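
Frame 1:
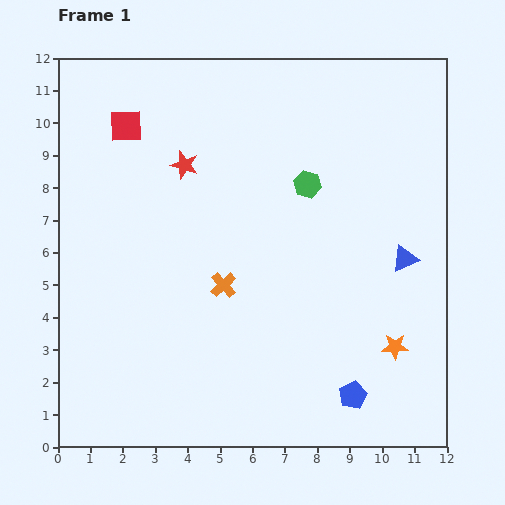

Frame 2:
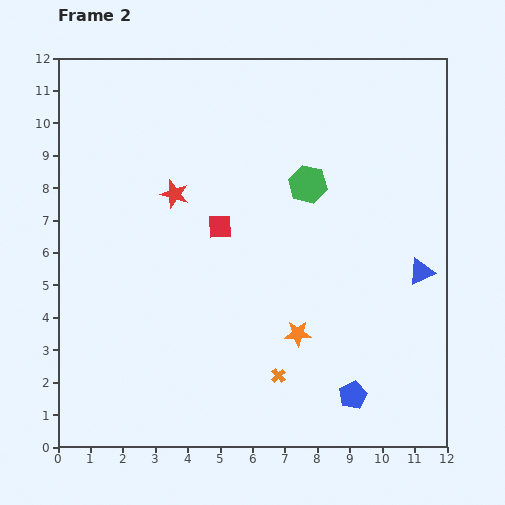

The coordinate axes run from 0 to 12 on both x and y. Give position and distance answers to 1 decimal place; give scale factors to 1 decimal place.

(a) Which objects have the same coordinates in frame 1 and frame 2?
the blue pentagon, the green hexagon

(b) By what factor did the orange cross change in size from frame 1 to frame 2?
0.6×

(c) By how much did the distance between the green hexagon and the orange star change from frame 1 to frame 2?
-1.1

Distance in frame 1: 5.7. Distance in frame 2: 4.6.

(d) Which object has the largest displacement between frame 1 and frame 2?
the red square

(moved 4.2; next 3.3)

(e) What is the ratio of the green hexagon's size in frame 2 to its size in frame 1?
1.4×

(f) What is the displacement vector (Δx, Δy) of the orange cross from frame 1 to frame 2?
(1.7, -2.8)

The orange cross was at (5.1, 5.0) in frame 1 and (6.8, 2.2) in frame 2.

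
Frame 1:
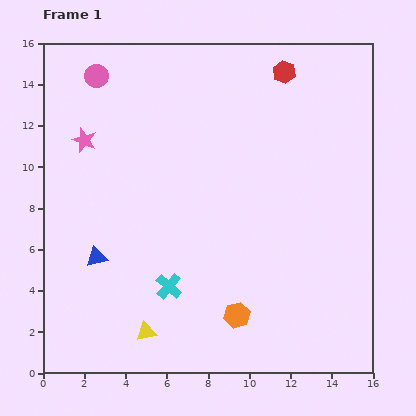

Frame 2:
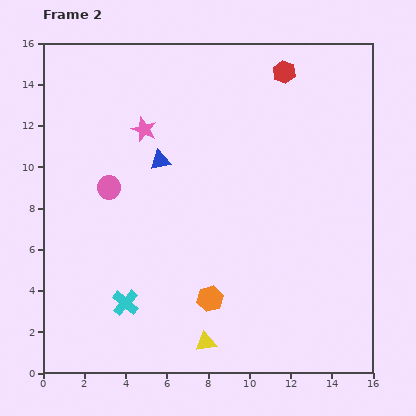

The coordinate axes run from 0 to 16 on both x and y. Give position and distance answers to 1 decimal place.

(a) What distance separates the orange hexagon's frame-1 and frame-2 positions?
1.5

The orange hexagon moved from (9.4, 2.8) to (8.1, 3.6), a distance of √(1.3² + 0.8²) ≈ 1.5.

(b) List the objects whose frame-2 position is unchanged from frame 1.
the red hexagon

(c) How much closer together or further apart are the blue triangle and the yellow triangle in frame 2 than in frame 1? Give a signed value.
+4.8

Distance in frame 1: 4.3. Distance in frame 2: 9.1.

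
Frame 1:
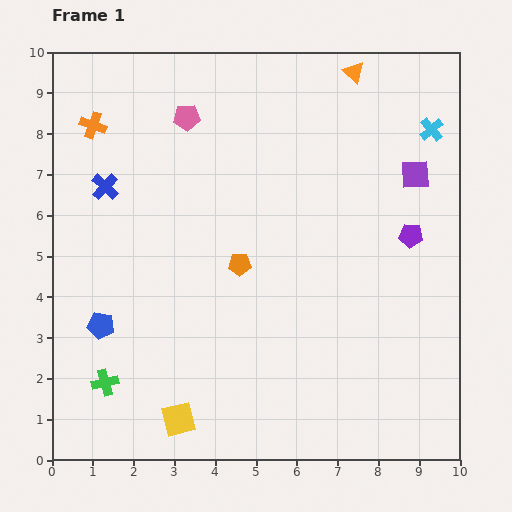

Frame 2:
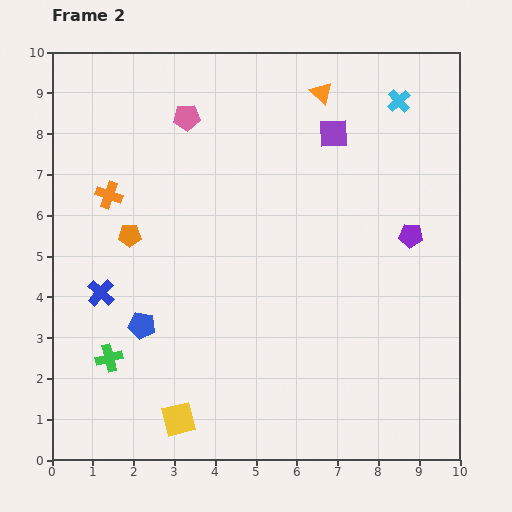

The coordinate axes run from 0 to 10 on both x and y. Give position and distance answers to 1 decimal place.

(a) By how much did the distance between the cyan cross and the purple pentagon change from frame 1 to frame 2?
+0.7

Distance in frame 1: 2.6. Distance in frame 2: 3.3.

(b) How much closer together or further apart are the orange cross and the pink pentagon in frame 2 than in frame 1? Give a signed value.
+0.4

Distance in frame 1: 2.3. Distance in frame 2: 2.7.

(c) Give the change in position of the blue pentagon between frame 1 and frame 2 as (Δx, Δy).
(1.0, 0.0)

The blue pentagon was at (1.2, 3.3) in frame 1 and (2.2, 3.3) in frame 2.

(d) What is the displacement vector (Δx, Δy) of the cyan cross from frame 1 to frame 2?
(-0.8, 0.7)

The cyan cross was at (9.3, 8.1) in frame 1 and (8.5, 8.8) in frame 2.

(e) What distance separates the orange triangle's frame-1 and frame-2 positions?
0.9

The orange triangle moved from (7.4, 9.5) to (6.6, 9.0), a distance of √(0.8² + 0.5²) ≈ 0.9.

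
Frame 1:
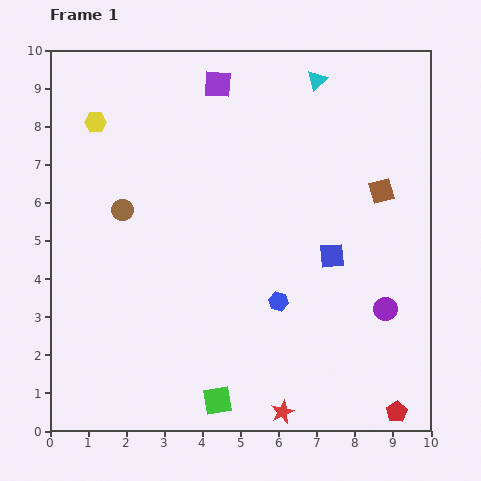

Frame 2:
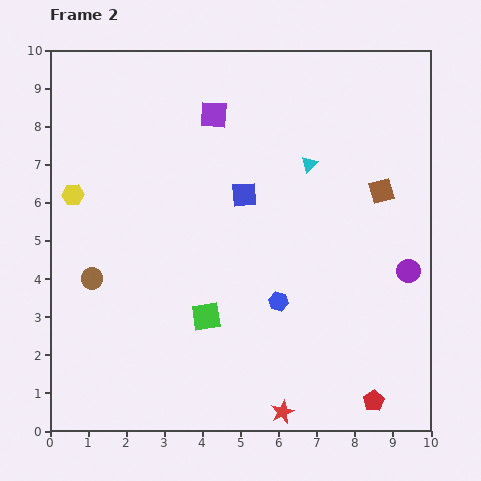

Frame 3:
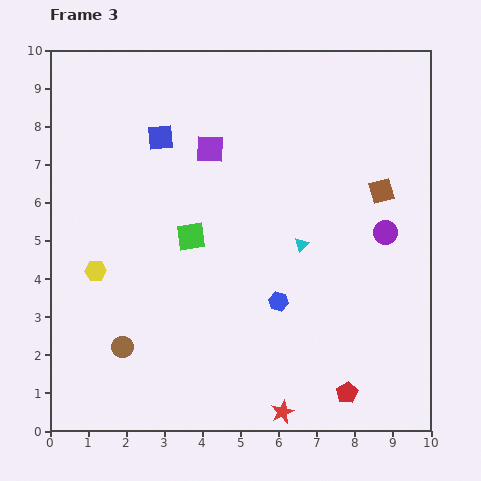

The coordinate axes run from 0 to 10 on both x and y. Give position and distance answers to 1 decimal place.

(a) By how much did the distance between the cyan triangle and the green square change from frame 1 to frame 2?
-4.0

Distance in frame 1: 8.8. Distance in frame 2: 4.8.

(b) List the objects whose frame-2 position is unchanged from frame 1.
the brown square, the red star, the blue hexagon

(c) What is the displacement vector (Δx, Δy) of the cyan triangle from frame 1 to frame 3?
(-0.4, -4.3)

The cyan triangle was at (7.0, 9.2) in frame 1 and (6.6, 4.9) in frame 3.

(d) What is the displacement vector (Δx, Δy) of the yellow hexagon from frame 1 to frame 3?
(0.0, -3.9)

The yellow hexagon was at (1.2, 8.1) in frame 1 and (1.2, 4.2) in frame 3.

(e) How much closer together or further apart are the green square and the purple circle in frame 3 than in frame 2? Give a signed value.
-0.3

Distance in frame 2: 5.4. Distance in frame 3: 5.1.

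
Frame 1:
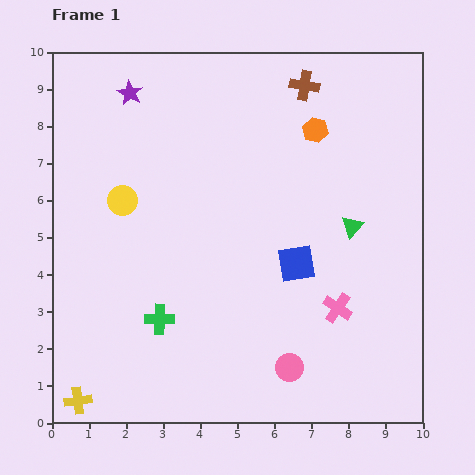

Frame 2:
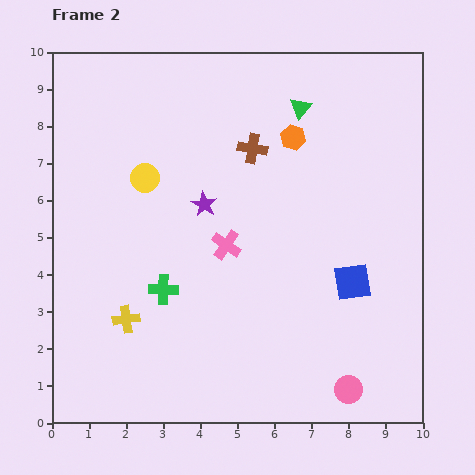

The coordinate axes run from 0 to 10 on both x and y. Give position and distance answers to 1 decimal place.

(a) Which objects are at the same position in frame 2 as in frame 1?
none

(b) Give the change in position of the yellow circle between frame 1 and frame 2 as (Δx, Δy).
(0.6, 0.6)

The yellow circle was at (1.9, 6.0) in frame 1 and (2.5, 6.6) in frame 2.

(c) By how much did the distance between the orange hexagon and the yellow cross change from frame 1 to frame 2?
-3.0

Distance in frame 1: 9.7. Distance in frame 2: 6.7.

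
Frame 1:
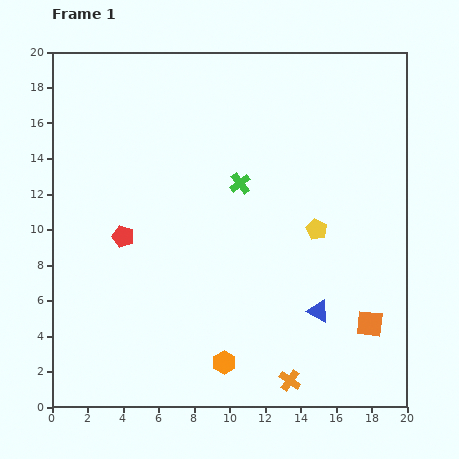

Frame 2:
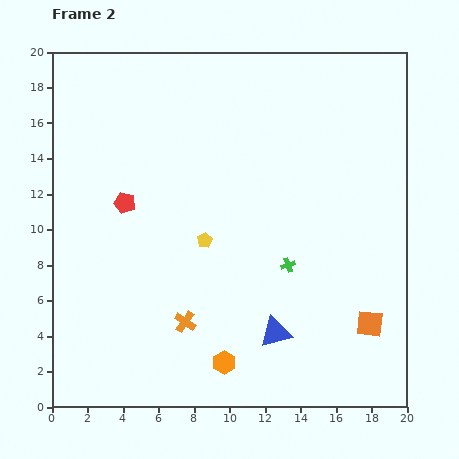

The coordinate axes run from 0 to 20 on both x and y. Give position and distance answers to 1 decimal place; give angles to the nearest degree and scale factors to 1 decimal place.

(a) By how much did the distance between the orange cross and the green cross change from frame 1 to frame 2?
-4.8

Distance in frame 1: 11.4. Distance in frame 2: 6.6.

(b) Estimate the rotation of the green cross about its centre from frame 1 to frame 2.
16° clockwise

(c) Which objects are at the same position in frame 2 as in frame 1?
the orange square, the orange hexagon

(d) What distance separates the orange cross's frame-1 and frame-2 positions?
6.8

The orange cross moved from (13.4, 1.5) to (7.5, 4.8), a distance of √(5.9² + 3.3²) ≈ 6.8.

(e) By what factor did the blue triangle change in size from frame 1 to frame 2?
1.4×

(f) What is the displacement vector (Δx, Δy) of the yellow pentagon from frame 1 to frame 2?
(-6.3, -0.6)

The yellow pentagon was at (14.9, 10.0) in frame 1 and (8.6, 9.4) in frame 2.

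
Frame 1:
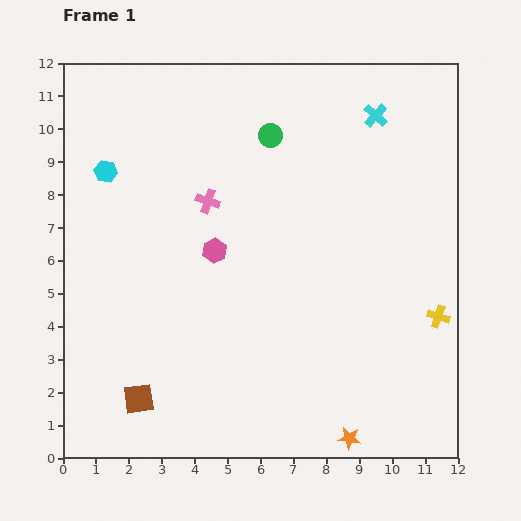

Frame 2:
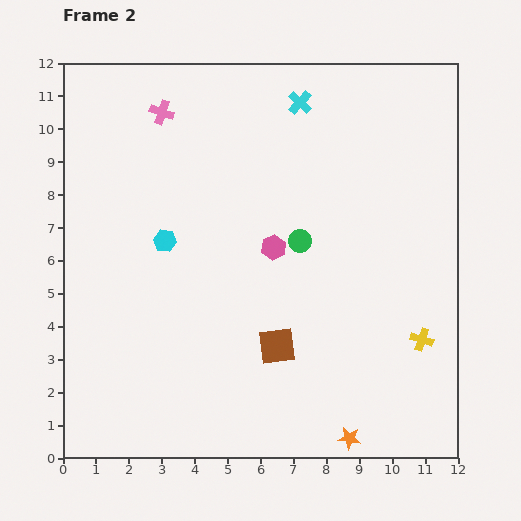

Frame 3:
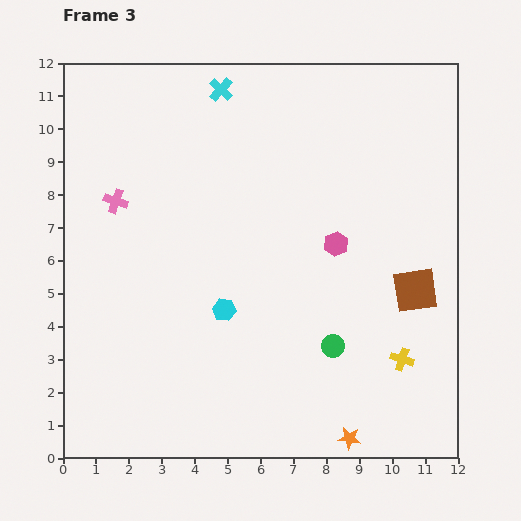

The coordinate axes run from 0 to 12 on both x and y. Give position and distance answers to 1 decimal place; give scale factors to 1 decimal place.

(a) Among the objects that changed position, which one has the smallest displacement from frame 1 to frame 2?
the yellow cross

(moved 0.9)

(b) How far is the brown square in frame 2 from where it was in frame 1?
4.5

The brown square moved from (2.3, 1.8) to (6.5, 3.4), a distance of √(4.2² + 1.6²) ≈ 4.5.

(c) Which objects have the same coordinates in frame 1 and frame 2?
the orange star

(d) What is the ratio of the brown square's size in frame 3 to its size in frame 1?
1.5×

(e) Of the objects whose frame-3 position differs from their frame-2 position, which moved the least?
the yellow cross

(moved 0.8)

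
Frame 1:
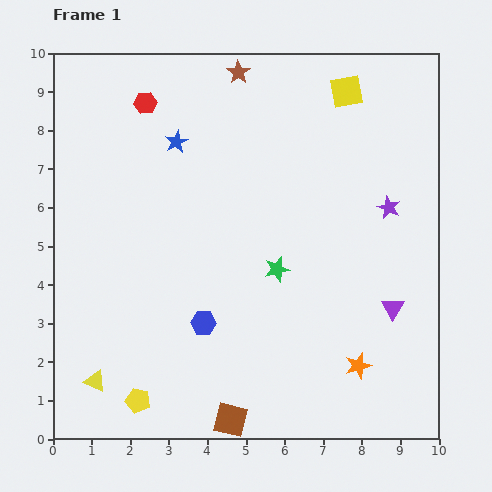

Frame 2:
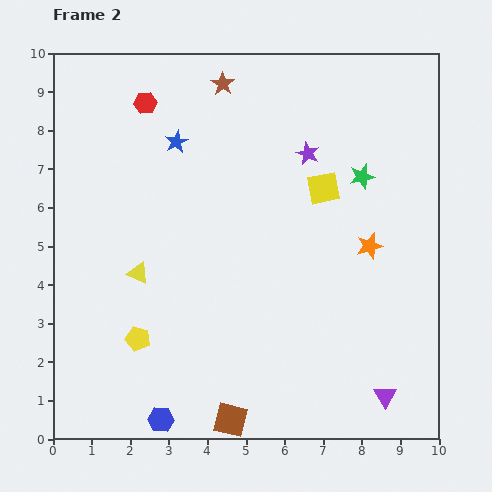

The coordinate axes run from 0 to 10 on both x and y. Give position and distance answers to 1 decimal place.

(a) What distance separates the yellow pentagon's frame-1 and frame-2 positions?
1.6

The yellow pentagon moved from (2.2, 1.0) to (2.2, 2.6), a distance of √(0.0² + 1.6²) ≈ 1.6.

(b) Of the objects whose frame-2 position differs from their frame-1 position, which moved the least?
the brown star

(moved 0.5)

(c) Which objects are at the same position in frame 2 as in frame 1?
the red hexagon, the brown square, the blue star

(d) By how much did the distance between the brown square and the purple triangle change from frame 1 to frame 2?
-1.1

Distance in frame 1: 5.1. Distance in frame 2: 4.0.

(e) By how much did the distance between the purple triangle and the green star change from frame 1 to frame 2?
+2.5

Distance in frame 1: 3.2. Distance in frame 2: 5.7.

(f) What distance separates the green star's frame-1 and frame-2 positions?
3.3

The green star moved from (5.8, 4.4) to (8.0, 6.8), a distance of √(2.2² + 2.4²) ≈ 3.3.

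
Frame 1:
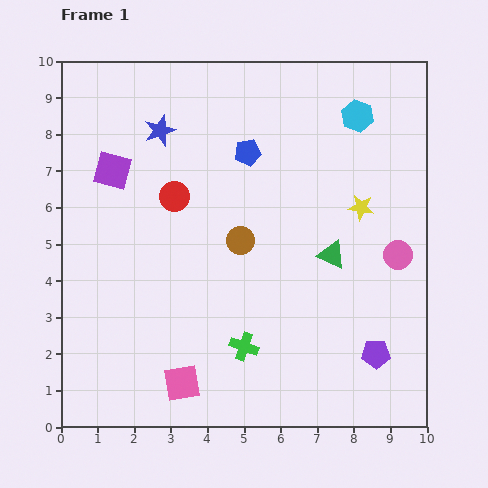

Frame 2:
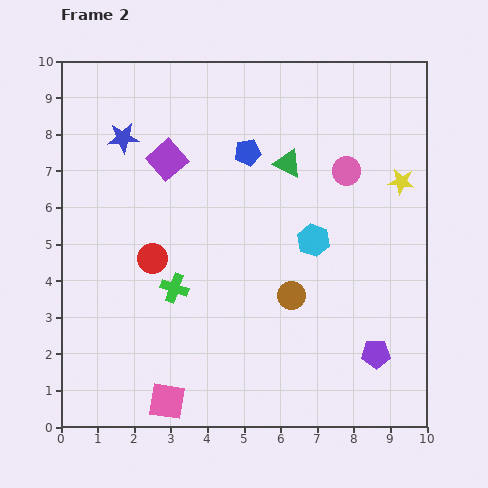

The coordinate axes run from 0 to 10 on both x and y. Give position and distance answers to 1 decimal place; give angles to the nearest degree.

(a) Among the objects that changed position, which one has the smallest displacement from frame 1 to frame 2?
the pink square

(moved 0.6)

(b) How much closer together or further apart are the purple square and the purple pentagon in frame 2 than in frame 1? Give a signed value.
-1.0

Distance in frame 1: 8.8. Distance in frame 2: 7.8.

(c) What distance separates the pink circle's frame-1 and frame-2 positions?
2.7

The pink circle moved from (9.2, 4.7) to (7.8, 7.0), a distance of √(1.4² + 2.3²) ≈ 2.7.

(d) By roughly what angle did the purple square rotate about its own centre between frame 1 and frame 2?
35° clockwise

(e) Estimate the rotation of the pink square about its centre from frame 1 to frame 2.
19° clockwise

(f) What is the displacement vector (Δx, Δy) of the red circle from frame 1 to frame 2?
(-0.6, -1.7)

The red circle was at (3.1, 6.3) in frame 1 and (2.5, 4.6) in frame 2.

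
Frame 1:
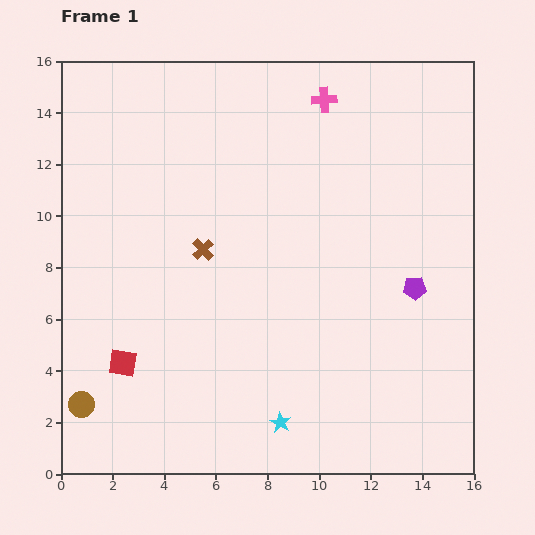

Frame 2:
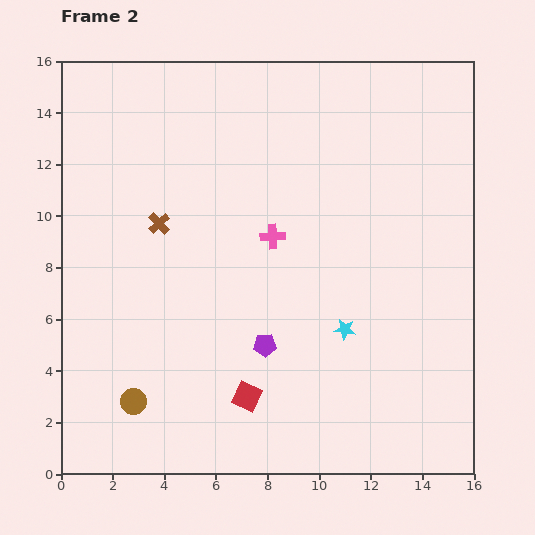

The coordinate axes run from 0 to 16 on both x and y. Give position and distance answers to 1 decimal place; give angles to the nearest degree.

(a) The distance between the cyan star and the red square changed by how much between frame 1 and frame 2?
-1.9

Distance in frame 1: 6.5. Distance in frame 2: 4.6.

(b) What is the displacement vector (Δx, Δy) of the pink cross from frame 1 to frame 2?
(-2.0, -5.3)

The pink cross was at (10.2, 14.5) in frame 1 and (8.2, 9.2) in frame 2.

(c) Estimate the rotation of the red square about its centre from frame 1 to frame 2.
16° clockwise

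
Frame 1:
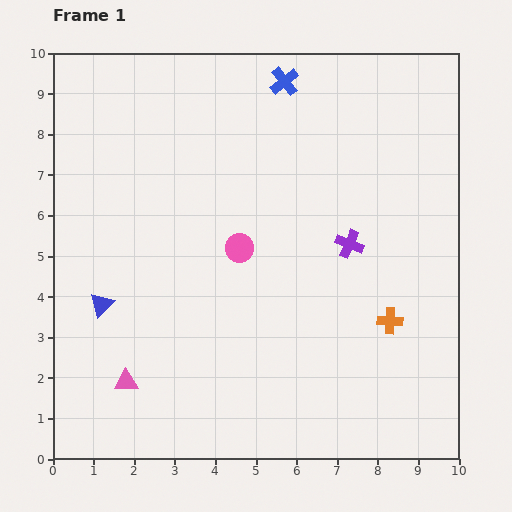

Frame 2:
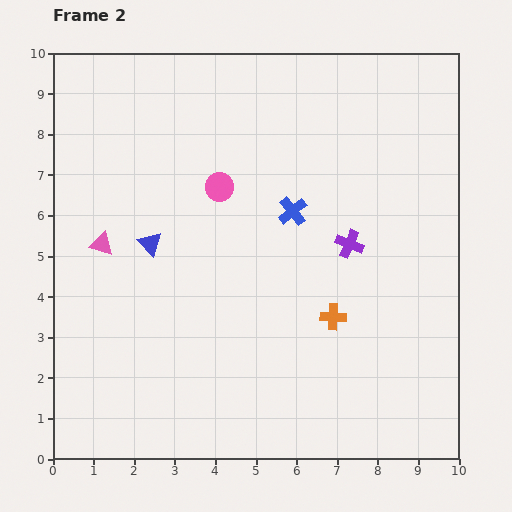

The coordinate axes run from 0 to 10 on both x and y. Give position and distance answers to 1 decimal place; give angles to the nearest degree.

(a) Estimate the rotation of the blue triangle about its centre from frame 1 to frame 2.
29° counter-clockwise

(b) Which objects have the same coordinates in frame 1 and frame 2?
the purple cross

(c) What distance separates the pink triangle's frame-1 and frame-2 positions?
3.5

The pink triangle moved from (1.8, 1.9) to (1.2, 5.3), a distance of √(0.6² + 3.4²) ≈ 3.5.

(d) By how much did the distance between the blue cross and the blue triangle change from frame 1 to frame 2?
-3.5

Distance in frame 1: 7.1. Distance in frame 2: 3.6.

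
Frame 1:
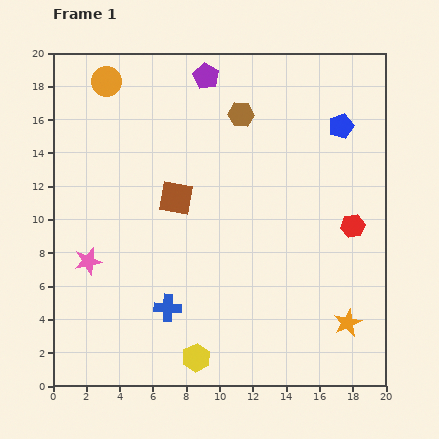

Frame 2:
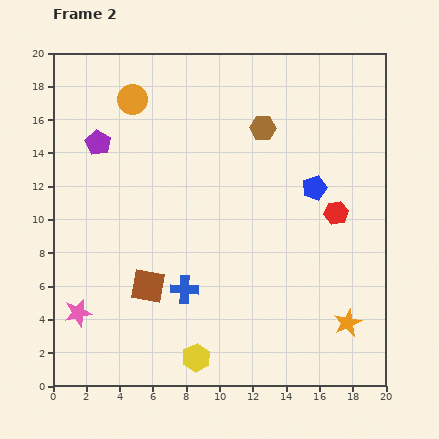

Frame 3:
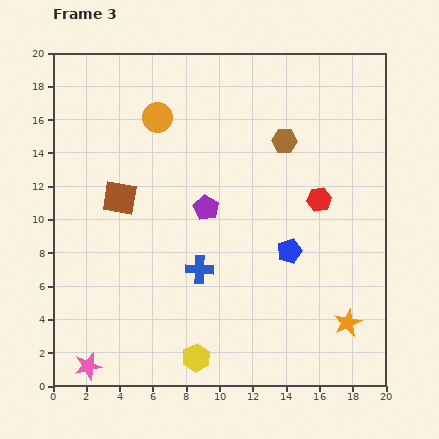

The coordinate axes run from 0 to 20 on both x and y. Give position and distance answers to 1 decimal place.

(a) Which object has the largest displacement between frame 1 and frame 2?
the purple pentagon

(moved 7.6; next 5.6)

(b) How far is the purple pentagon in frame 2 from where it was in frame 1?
7.6

The purple pentagon moved from (9.2, 18.6) to (2.7, 14.6), a distance of √(6.5² + 4.0²) ≈ 7.6.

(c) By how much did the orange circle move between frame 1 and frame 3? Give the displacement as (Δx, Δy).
(3.1, -2.2)

The orange circle was at (3.2, 18.3) in frame 1 and (6.3, 16.1) in frame 3.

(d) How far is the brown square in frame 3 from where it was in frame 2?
5.6

The brown square moved from (5.7, 6.0) to (4.0, 11.3), a distance of √(1.7² + 5.3²) ≈ 5.6.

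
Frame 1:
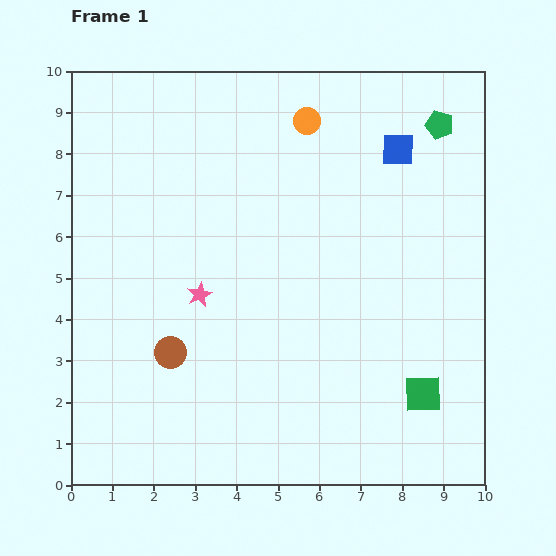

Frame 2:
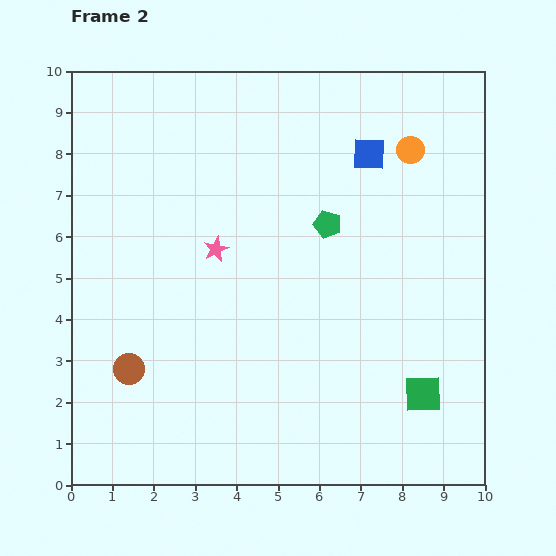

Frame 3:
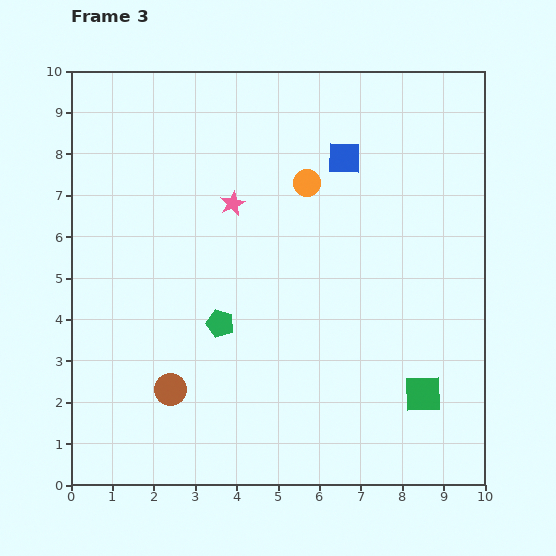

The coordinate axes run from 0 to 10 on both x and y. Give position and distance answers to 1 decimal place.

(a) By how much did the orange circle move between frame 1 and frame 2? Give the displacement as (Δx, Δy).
(2.5, -0.7)

The orange circle was at (5.7, 8.8) in frame 1 and (8.2, 8.1) in frame 2.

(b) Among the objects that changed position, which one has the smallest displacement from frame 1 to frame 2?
the blue square

(moved 0.7)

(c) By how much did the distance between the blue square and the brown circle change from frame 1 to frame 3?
-0.4

Distance in frame 1: 7.4. Distance in frame 3: 7.0.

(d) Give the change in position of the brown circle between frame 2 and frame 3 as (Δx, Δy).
(1.0, -0.5)

The brown circle was at (1.4, 2.8) in frame 2 and (2.4, 2.3) in frame 3.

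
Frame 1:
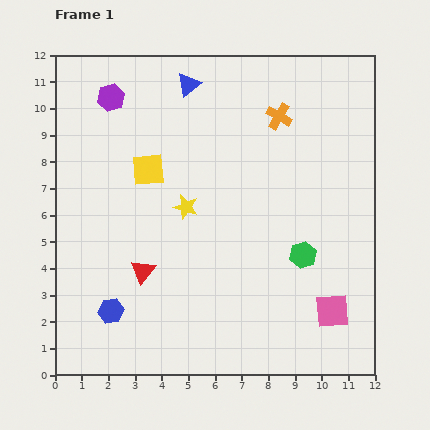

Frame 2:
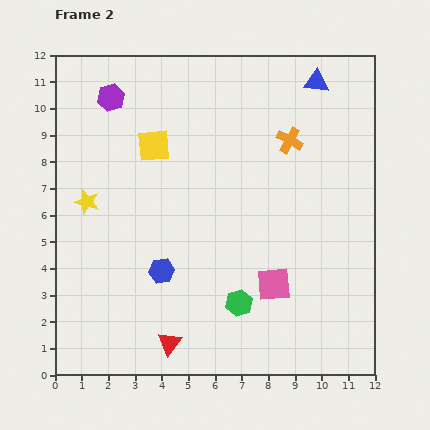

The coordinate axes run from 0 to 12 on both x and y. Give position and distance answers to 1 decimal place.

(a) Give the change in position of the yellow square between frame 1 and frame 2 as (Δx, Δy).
(0.2, 0.9)

The yellow square was at (3.5, 7.7) in frame 1 and (3.7, 8.6) in frame 2.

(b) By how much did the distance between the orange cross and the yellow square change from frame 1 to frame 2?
-0.2

Distance in frame 1: 5.3. Distance in frame 2: 5.1.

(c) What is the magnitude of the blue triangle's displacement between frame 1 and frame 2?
4.8

The blue triangle moved from (5.0, 10.9) to (9.8, 11.0), a distance of √(4.8² + 0.1²) ≈ 4.8.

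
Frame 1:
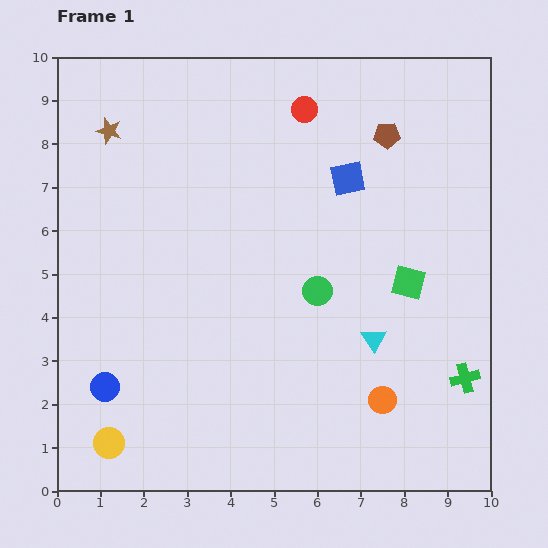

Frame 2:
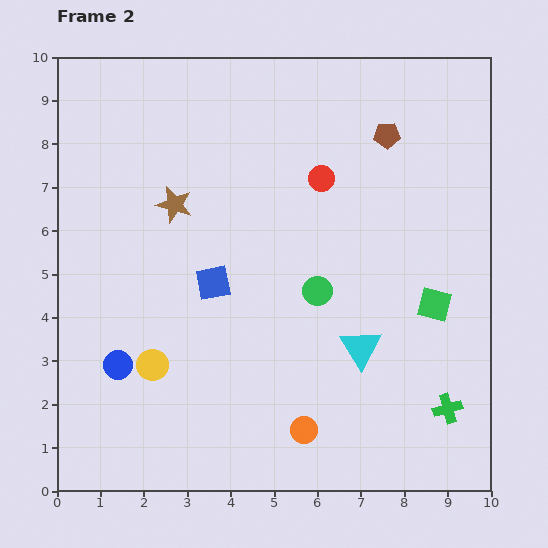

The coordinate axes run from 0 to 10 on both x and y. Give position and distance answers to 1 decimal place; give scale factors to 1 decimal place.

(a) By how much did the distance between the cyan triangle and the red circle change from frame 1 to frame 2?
-1.5

Distance in frame 1: 5.5. Distance in frame 2: 4.0.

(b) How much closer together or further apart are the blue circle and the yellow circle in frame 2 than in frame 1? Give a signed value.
-0.5

Distance in frame 1: 1.3. Distance in frame 2: 0.8.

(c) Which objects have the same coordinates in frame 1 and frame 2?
the brown pentagon, the green circle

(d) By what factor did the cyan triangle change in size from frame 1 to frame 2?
1.7×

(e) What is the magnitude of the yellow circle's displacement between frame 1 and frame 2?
2.1

The yellow circle moved from (1.2, 1.1) to (2.2, 2.9), a distance of √(1.0² + 1.8²) ≈ 2.1.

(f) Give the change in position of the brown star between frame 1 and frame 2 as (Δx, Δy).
(1.5, -1.7)

The brown star was at (1.2, 8.3) in frame 1 and (2.7, 6.6) in frame 2.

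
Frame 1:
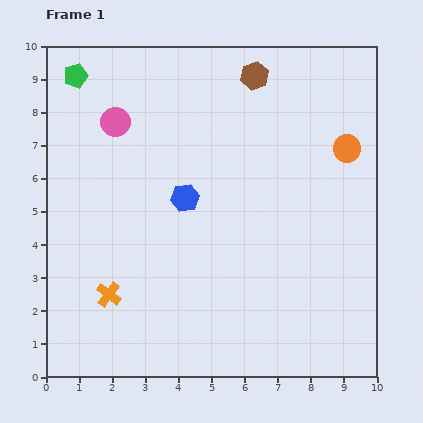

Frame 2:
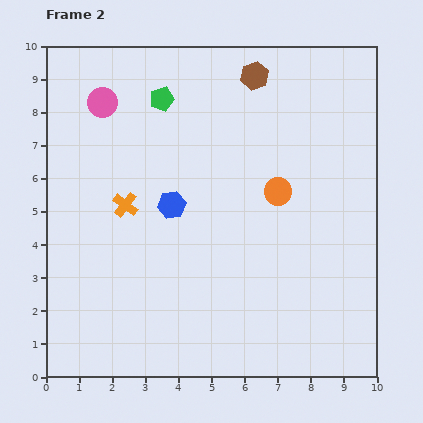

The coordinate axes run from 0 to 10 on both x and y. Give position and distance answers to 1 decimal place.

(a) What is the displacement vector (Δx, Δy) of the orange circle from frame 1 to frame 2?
(-2.1, -1.3)

The orange circle was at (9.1, 6.9) in frame 1 and (7.0, 5.6) in frame 2.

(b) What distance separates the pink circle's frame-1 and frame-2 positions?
0.7

The pink circle moved from (2.1, 7.7) to (1.7, 8.3), a distance of √(0.4² + 0.6²) ≈ 0.7.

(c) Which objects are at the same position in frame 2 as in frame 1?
the brown hexagon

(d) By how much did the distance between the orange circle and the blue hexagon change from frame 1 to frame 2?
-1.9

Distance in frame 1: 5.1. Distance in frame 2: 3.2.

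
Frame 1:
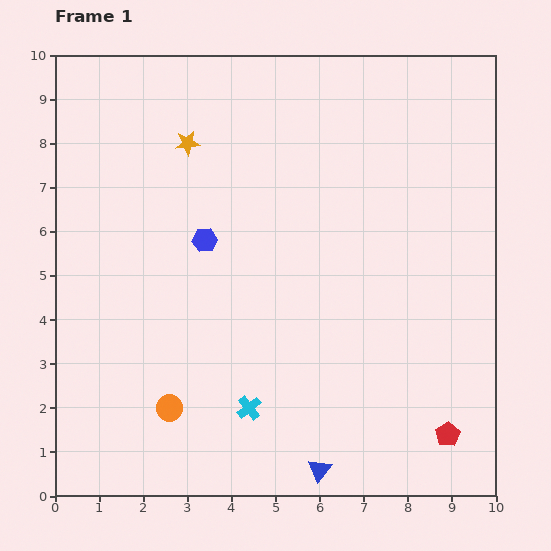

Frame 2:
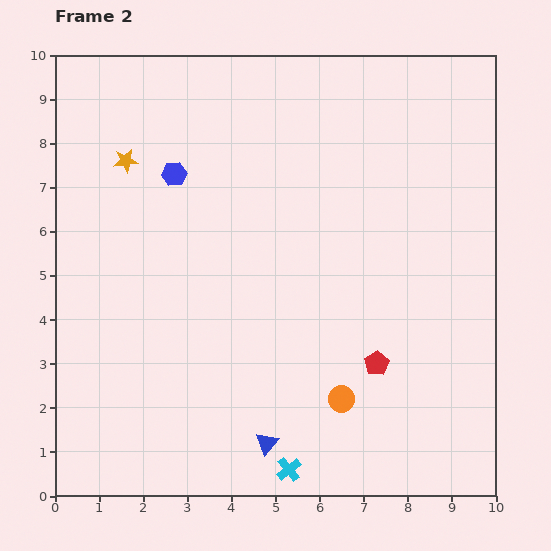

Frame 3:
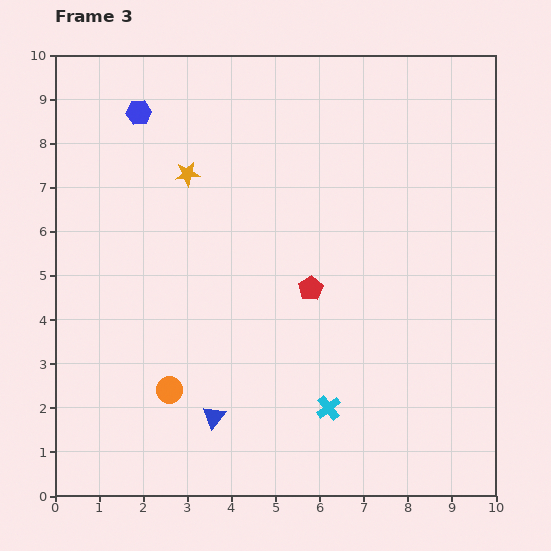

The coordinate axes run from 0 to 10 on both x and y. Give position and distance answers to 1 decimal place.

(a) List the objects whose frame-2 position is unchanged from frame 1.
none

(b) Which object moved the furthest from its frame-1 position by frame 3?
the red pentagon

(moved 4.5; next 3.3)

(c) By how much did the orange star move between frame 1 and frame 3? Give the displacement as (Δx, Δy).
(0.0, -0.7)

The orange star was at (3.0, 8.0) in frame 1 and (3.0, 7.3) in frame 3.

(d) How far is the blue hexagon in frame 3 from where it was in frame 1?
3.3

The blue hexagon moved from (3.4, 5.8) to (1.9, 8.7), a distance of √(1.5² + 2.9²) ≈ 3.3.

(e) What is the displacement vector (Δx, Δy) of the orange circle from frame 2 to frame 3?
(-3.9, 0.2)

The orange circle was at (6.5, 2.2) in frame 2 and (2.6, 2.4) in frame 3.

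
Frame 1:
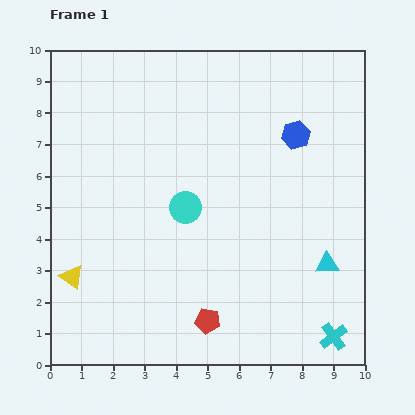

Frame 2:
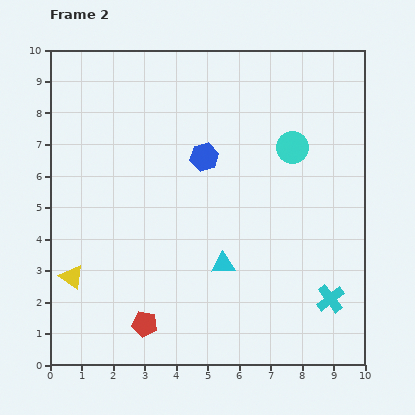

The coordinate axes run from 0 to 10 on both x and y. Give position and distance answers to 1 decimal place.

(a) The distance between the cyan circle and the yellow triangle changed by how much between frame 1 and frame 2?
+3.9

Distance in frame 1: 4.2. Distance in frame 2: 8.1.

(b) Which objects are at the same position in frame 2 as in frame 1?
the yellow triangle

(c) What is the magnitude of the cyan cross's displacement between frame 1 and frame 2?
1.2

The cyan cross moved from (9.0, 0.9) to (8.9, 2.1), a distance of √(0.1² + 1.2²) ≈ 1.2.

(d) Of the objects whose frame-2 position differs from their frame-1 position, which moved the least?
the cyan cross

(moved 1.2)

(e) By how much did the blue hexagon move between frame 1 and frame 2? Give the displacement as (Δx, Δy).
(-2.9, -0.7)

The blue hexagon was at (7.8, 7.3) in frame 1 and (4.9, 6.6) in frame 2.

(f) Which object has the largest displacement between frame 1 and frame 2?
the cyan circle

(moved 3.9; next 3.3)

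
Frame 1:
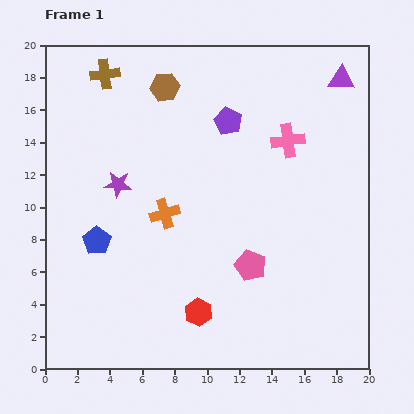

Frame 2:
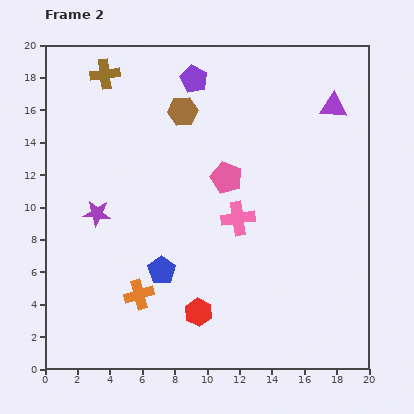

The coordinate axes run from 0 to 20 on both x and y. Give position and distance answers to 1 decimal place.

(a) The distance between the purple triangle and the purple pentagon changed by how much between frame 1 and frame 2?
+1.3

Distance in frame 1: 7.5. Distance in frame 2: 8.8.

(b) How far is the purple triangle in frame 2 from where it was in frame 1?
1.8

The purple triangle moved from (18.3, 17.9) to (17.8, 16.2), a distance of √(0.5² + 1.7²) ≈ 1.8.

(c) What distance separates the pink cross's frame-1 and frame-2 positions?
5.7

The pink cross moved from (15.0, 14.1) to (11.9, 9.3), a distance of √(3.1² + 4.8²) ≈ 5.7.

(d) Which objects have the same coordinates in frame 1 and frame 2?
the red hexagon, the brown cross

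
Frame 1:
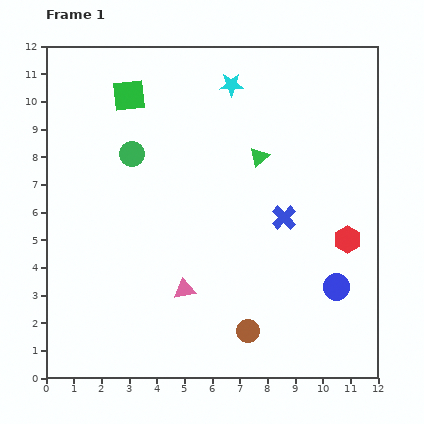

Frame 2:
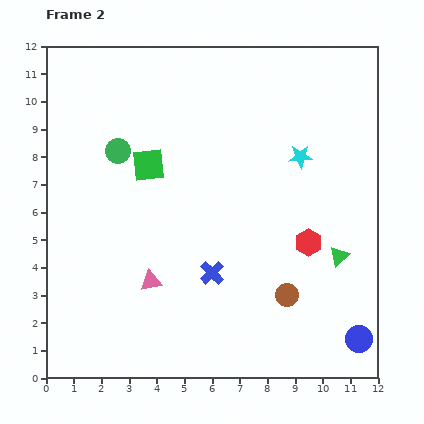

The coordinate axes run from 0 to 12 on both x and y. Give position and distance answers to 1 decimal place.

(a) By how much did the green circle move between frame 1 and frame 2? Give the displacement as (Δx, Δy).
(-0.5, 0.1)

The green circle was at (3.1, 8.1) in frame 1 and (2.6, 8.2) in frame 2.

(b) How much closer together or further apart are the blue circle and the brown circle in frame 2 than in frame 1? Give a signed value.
-0.5

Distance in frame 1: 3.6. Distance in frame 2: 3.1.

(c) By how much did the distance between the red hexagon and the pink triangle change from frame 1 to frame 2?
-0.3

Distance in frame 1: 6.2. Distance in frame 2: 5.9.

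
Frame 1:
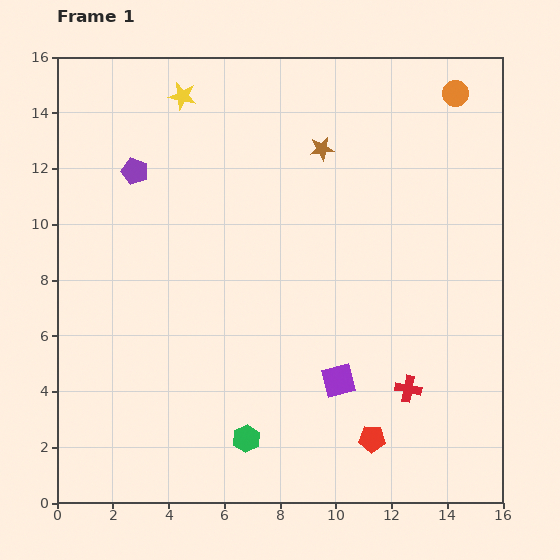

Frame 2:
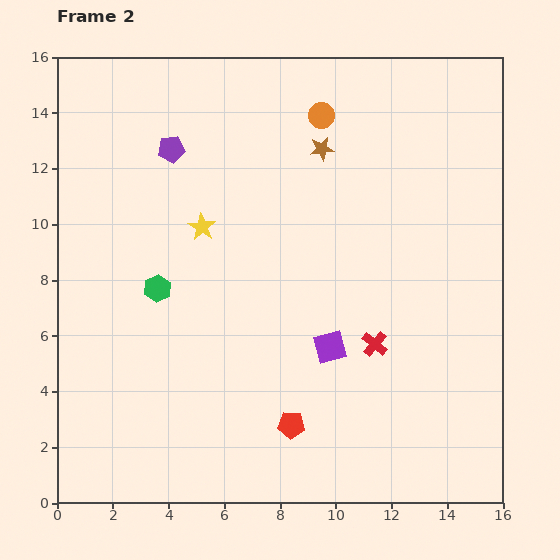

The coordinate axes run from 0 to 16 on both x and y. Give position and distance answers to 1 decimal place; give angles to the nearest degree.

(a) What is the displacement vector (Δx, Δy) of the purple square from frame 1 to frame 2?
(-0.3, 1.2)

The purple square was at (10.1, 4.4) in frame 1 and (9.8, 5.6) in frame 2.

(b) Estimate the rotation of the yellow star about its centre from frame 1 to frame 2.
20° clockwise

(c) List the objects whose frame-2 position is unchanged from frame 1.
the brown star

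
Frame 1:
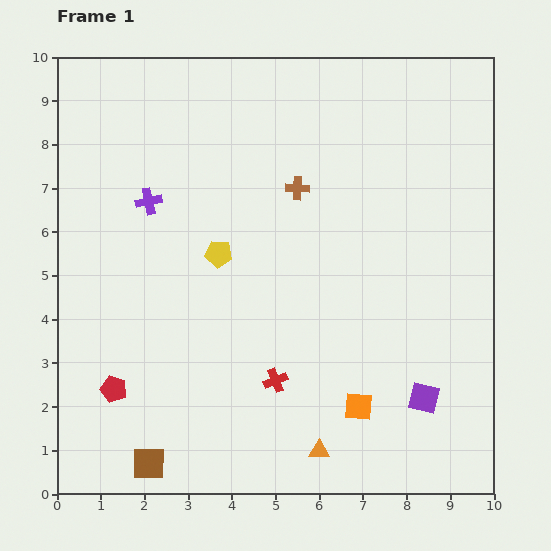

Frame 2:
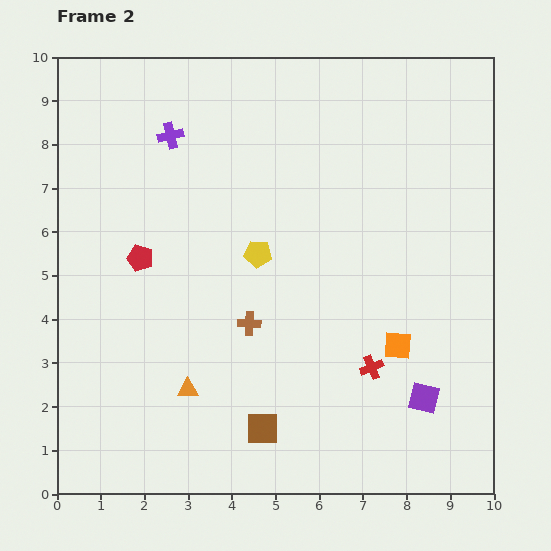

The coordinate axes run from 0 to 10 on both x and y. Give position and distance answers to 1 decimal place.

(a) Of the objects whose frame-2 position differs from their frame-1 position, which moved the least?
the yellow pentagon

(moved 0.9)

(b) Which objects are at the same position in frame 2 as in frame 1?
the purple square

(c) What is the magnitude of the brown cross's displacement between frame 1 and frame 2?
3.3

The brown cross moved from (5.5, 7.0) to (4.4, 3.9), a distance of √(1.1² + 3.1²) ≈ 3.3.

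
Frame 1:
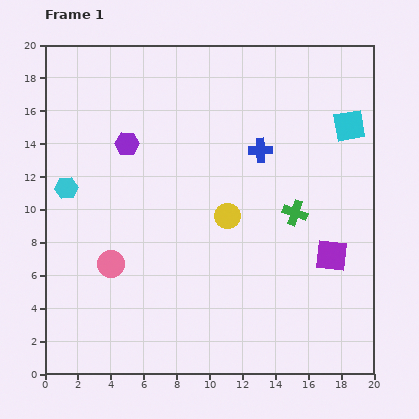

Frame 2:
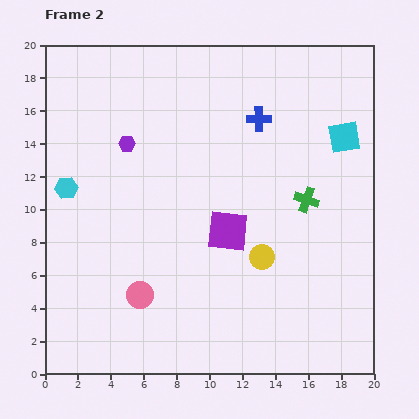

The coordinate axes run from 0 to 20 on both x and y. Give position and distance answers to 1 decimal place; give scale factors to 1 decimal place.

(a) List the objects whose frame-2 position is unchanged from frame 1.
the cyan hexagon, the purple hexagon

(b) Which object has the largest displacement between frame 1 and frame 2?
the purple square

(moved 6.5; next 3.3)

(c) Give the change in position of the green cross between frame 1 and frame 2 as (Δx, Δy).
(0.7, 0.8)

The green cross was at (15.2, 9.8) in frame 1 and (15.9, 10.6) in frame 2.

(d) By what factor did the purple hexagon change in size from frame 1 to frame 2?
0.7×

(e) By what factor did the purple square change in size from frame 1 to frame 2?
1.3×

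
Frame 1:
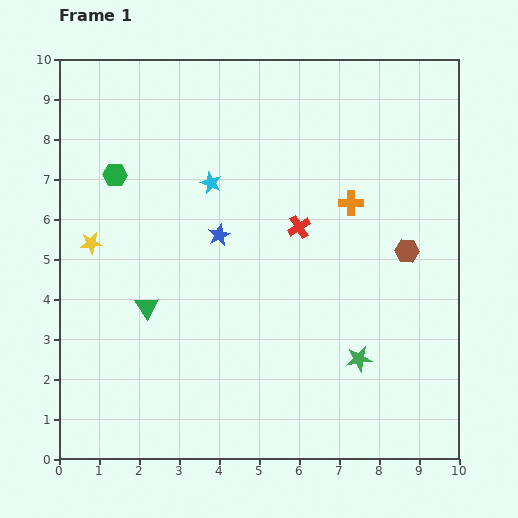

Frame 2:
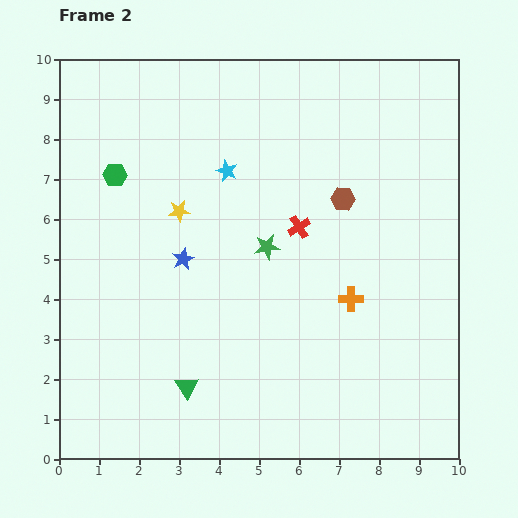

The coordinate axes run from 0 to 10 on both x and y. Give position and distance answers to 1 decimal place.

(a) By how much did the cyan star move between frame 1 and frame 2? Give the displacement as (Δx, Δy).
(0.4, 0.3)

The cyan star was at (3.8, 6.9) in frame 1 and (4.2, 7.2) in frame 2.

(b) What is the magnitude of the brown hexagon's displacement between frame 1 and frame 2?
2.1

The brown hexagon moved from (8.7, 5.2) to (7.1, 6.5), a distance of √(1.6² + 1.3²) ≈ 2.1.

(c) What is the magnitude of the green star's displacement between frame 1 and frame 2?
3.6

The green star moved from (7.5, 2.5) to (5.2, 5.3), a distance of √(2.3² + 2.8²) ≈ 3.6.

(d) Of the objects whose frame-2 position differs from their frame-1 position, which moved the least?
the cyan star

(moved 0.5)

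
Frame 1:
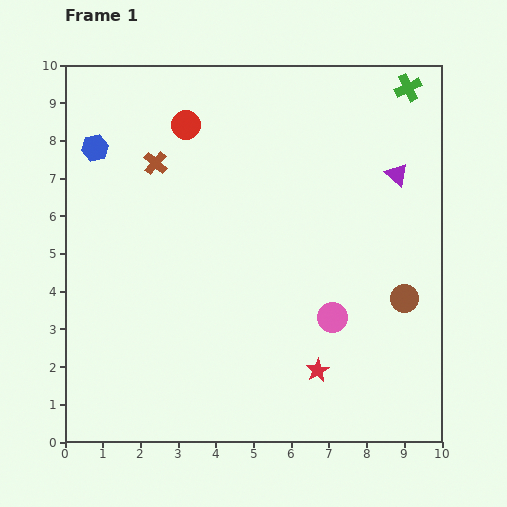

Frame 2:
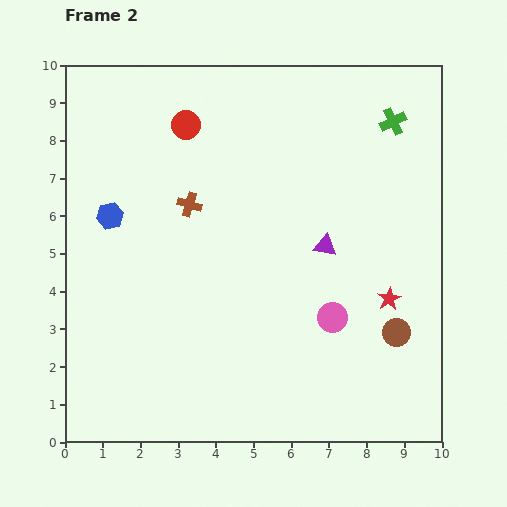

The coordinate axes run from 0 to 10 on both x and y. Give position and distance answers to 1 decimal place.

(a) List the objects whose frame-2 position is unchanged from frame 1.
the pink circle, the red circle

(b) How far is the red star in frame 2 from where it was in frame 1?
2.7

The red star moved from (6.7, 1.9) to (8.6, 3.8), a distance of √(1.9² + 1.9²) ≈ 2.7.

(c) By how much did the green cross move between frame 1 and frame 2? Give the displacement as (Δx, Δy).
(-0.4, -0.9)

The green cross was at (9.1, 9.4) in frame 1 and (8.7, 8.5) in frame 2.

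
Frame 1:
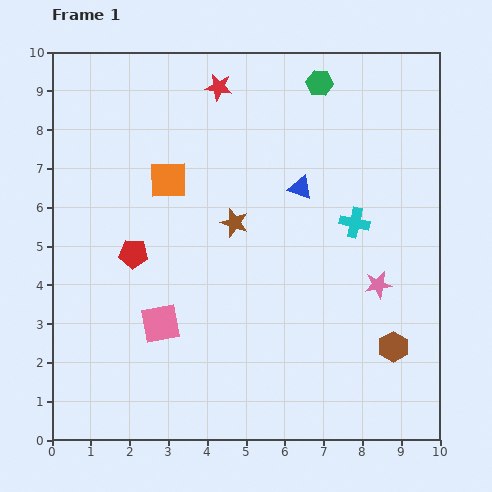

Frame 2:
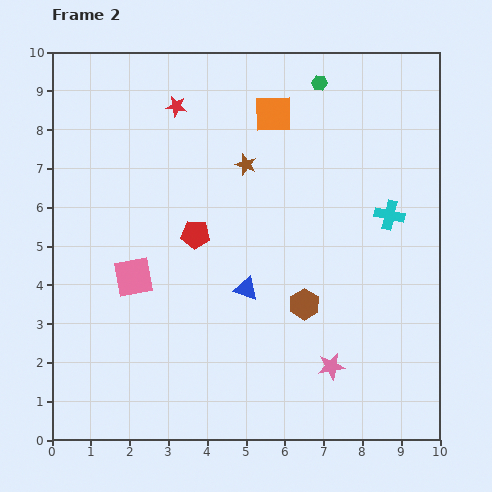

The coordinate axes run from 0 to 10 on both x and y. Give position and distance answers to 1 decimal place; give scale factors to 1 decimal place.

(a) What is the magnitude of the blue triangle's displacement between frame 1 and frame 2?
3.0

The blue triangle moved from (6.4, 6.5) to (5.0, 3.9), a distance of √(1.4² + 2.6²) ≈ 3.0.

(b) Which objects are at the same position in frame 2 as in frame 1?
the green hexagon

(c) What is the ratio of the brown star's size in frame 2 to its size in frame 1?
0.7×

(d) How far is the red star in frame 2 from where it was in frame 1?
1.2

The red star moved from (4.3, 9.1) to (3.2, 8.6), a distance of √(1.1² + 0.5²) ≈ 1.2.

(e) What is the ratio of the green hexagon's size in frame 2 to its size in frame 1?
0.6×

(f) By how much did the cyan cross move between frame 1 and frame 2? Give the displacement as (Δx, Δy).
(0.9, 0.2)

The cyan cross was at (7.8, 5.6) in frame 1 and (8.7, 5.8) in frame 2.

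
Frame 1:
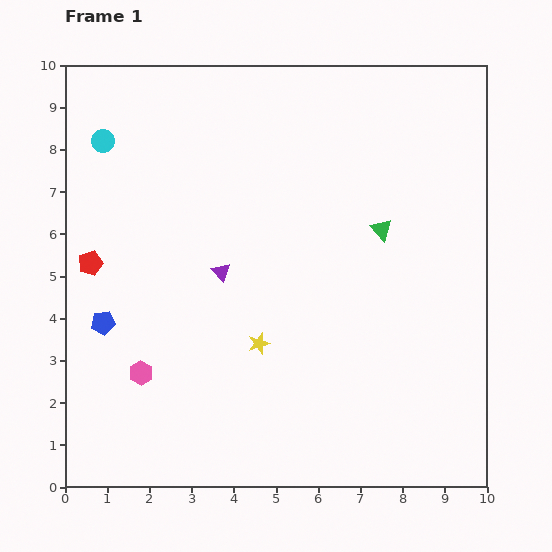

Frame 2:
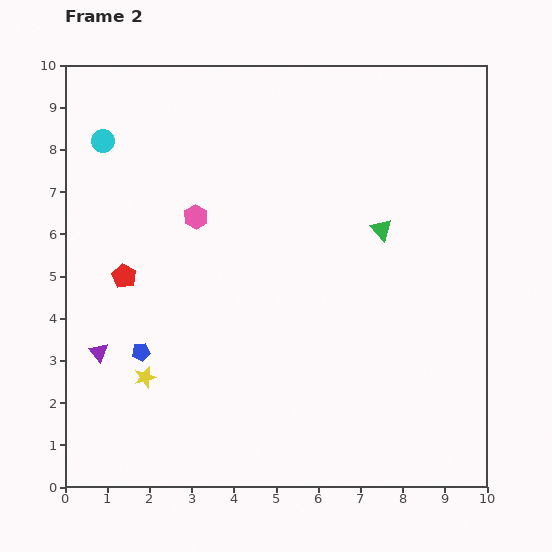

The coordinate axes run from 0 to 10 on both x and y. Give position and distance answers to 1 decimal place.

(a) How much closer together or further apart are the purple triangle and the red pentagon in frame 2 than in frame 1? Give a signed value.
-1.2

Distance in frame 1: 3.1. Distance in frame 2: 1.9.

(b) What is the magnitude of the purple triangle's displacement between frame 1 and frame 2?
3.5

The purple triangle moved from (3.7, 5.1) to (0.8, 3.2), a distance of √(2.9² + 1.9²) ≈ 3.5.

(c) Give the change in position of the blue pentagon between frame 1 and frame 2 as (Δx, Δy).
(0.9, -0.7)

The blue pentagon was at (0.9, 3.9) in frame 1 and (1.8, 3.2) in frame 2.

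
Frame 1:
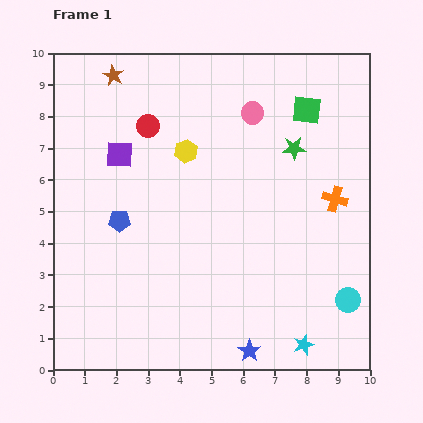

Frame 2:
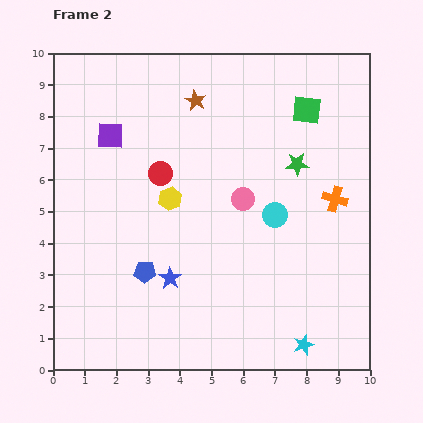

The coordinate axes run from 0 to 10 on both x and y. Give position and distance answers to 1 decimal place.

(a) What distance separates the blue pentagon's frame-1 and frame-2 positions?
1.8

The blue pentagon moved from (2.1, 4.7) to (2.9, 3.1), a distance of √(0.8² + 1.6²) ≈ 1.8.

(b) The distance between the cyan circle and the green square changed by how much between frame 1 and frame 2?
-2.7

Distance in frame 1: 6.1. Distance in frame 2: 3.4.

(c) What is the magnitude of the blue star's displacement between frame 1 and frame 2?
3.4

The blue star moved from (6.2, 0.6) to (3.7, 2.9), a distance of √(2.5² + 2.3²) ≈ 3.4.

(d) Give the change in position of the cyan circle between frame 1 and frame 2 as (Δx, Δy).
(-2.3, 2.7)

The cyan circle was at (9.3, 2.2) in frame 1 and (7.0, 4.9) in frame 2.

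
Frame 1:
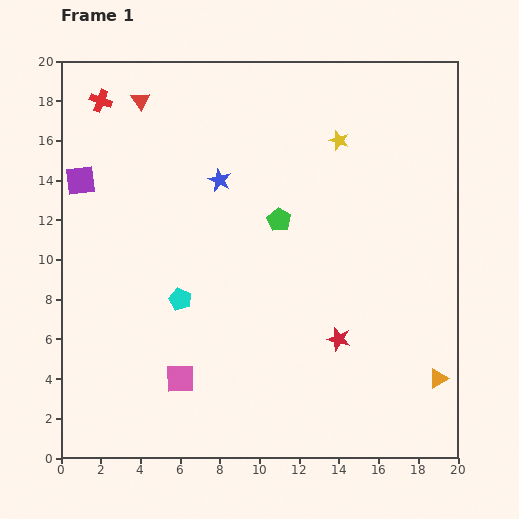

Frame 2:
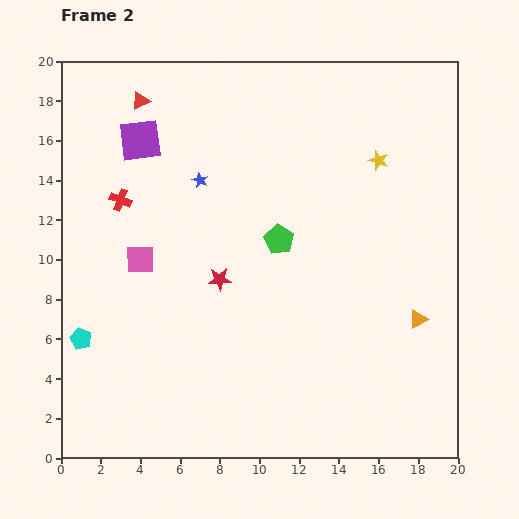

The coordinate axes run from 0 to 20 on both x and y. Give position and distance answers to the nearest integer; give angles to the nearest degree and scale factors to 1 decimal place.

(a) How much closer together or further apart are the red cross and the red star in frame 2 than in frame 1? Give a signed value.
-11

Distance in frame 1: 17. Distance in frame 2: 6.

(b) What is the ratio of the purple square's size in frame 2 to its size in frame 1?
1.4×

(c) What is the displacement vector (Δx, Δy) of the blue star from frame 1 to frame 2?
(-1, 0)

The blue star was at (8, 14) in frame 1 and (7, 14) in frame 2.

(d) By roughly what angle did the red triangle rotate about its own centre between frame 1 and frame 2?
36° clockwise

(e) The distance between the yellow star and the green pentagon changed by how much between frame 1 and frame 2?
+1

Distance in frame 1: 5. Distance in frame 2: 6.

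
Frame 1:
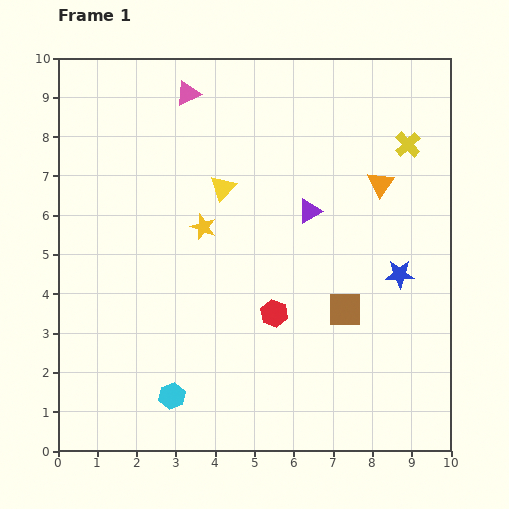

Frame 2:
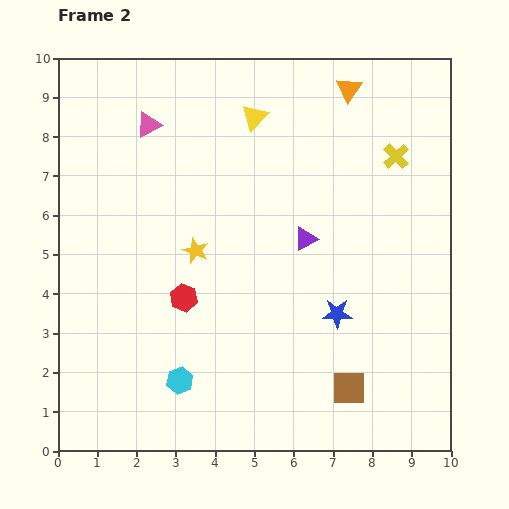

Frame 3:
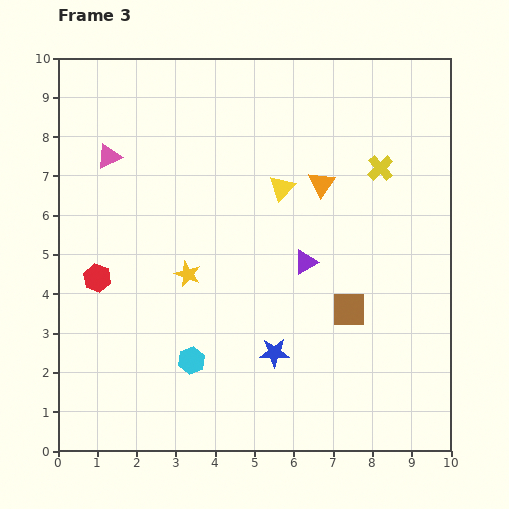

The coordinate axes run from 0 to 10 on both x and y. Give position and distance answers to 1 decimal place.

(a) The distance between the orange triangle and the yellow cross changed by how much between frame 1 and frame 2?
+0.9

Distance in frame 1: 1.2. Distance in frame 2: 2.1.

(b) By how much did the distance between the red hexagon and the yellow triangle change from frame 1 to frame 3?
+1.7

Distance in frame 1: 3.5. Distance in frame 3: 5.2.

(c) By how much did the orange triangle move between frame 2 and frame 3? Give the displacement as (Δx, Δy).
(-0.7, -2.4)

The orange triangle was at (7.4, 9.2) in frame 2 and (6.7, 6.8) in frame 3.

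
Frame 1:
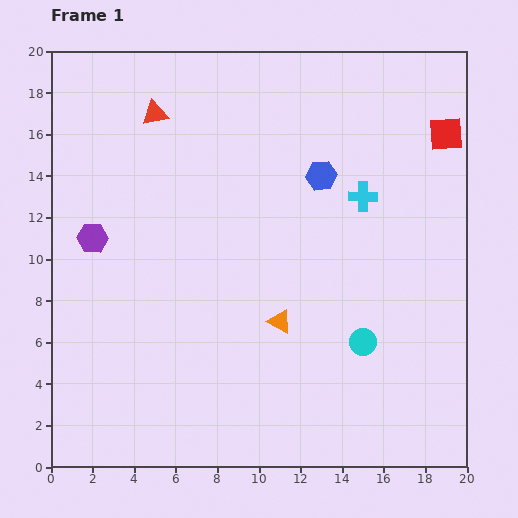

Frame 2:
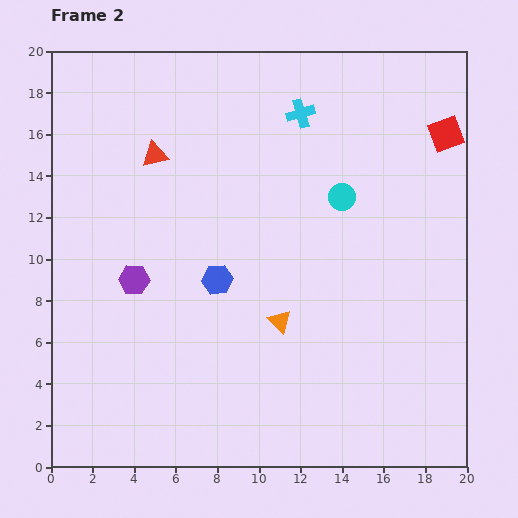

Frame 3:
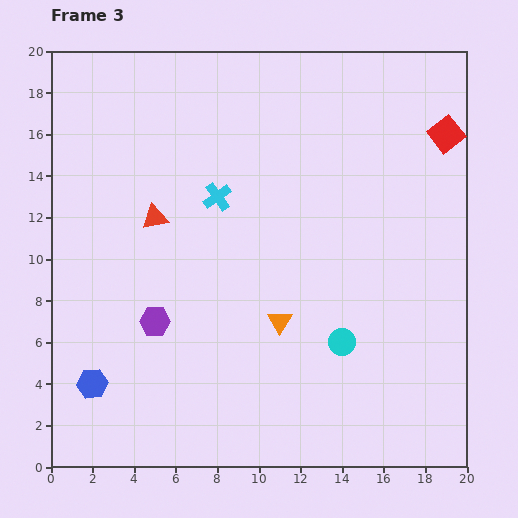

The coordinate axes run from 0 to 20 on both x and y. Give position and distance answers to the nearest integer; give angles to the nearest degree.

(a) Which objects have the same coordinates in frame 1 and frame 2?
the red square, the orange triangle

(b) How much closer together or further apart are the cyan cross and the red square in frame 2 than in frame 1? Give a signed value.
+2

Distance in frame 1: 5. Distance in frame 2: 7.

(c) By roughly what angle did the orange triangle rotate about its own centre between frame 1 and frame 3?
34° clockwise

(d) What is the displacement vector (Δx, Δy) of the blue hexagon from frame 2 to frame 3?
(-6, -5)

The blue hexagon was at (8, 9) in frame 2 and (2, 4) in frame 3.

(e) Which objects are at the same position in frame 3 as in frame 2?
the red square, the orange triangle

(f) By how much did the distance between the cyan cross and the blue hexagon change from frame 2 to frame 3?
+2

Distance in frame 2: 9. Distance in frame 3: 11.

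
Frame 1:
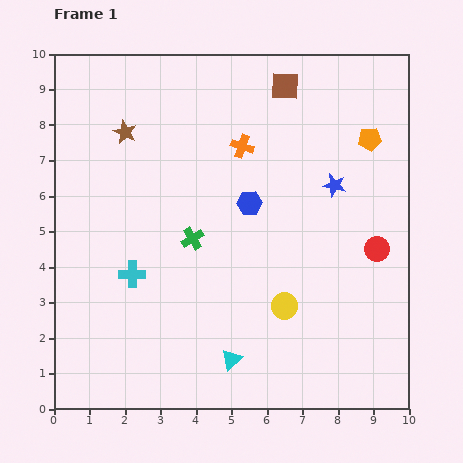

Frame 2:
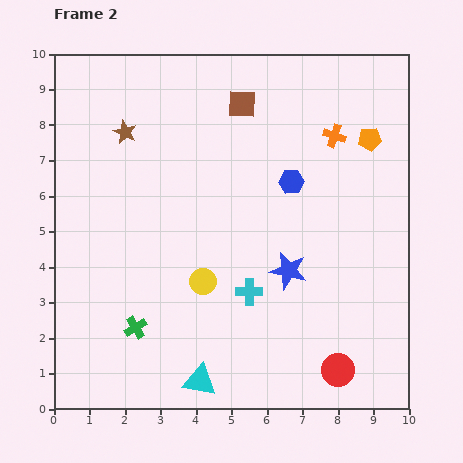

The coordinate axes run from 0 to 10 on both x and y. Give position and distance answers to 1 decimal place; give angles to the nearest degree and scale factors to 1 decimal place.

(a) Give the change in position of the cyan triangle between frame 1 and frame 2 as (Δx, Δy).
(-0.9, -0.6)

The cyan triangle was at (5.0, 1.4) in frame 1 and (4.1, 0.8) in frame 2.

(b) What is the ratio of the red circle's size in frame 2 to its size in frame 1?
1.3×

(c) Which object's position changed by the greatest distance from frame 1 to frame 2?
the red circle

(moved 3.6; next 3.3)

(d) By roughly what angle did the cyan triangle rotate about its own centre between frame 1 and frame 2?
53° clockwise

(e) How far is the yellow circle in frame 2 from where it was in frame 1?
2.4

The yellow circle moved from (6.5, 2.9) to (4.2, 3.6), a distance of √(2.3² + 0.7²) ≈ 2.4.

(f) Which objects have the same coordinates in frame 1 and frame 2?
the brown star, the orange pentagon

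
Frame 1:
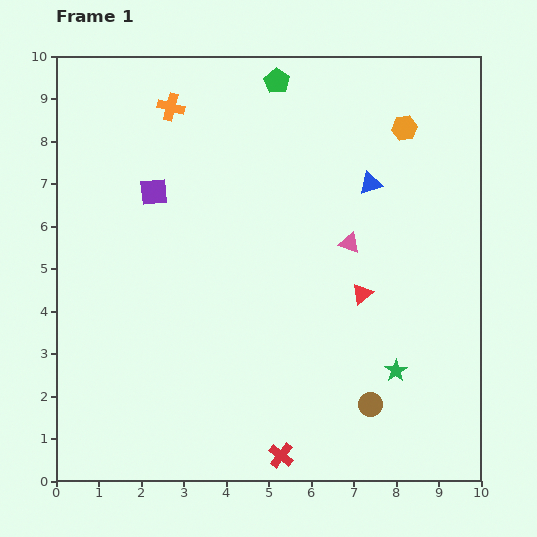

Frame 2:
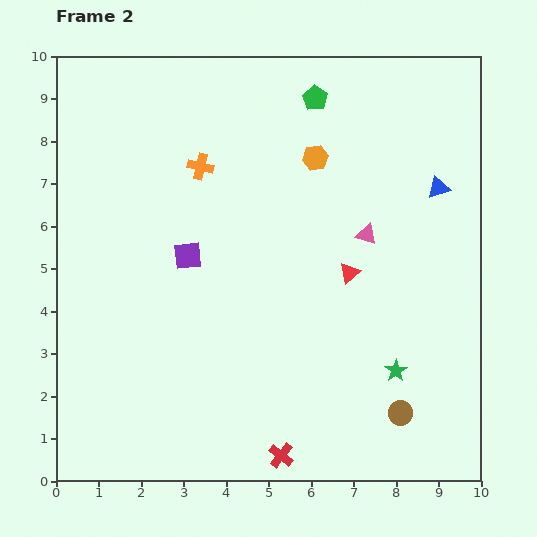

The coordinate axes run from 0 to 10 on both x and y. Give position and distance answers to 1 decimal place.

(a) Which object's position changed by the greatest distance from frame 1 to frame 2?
the orange hexagon

(moved 2.2; next 1.7)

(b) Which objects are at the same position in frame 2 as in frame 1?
the green star, the red cross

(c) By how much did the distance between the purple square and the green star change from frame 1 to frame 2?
-1.5

Distance in frame 1: 7.1. Distance in frame 2: 5.6.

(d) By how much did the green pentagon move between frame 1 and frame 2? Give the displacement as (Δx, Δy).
(0.9, -0.4)

The green pentagon was at (5.2, 9.4) in frame 1 and (6.1, 9.0) in frame 2.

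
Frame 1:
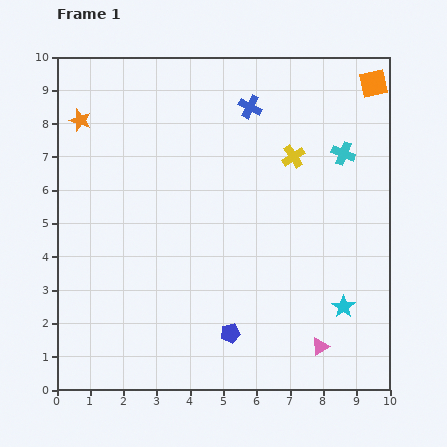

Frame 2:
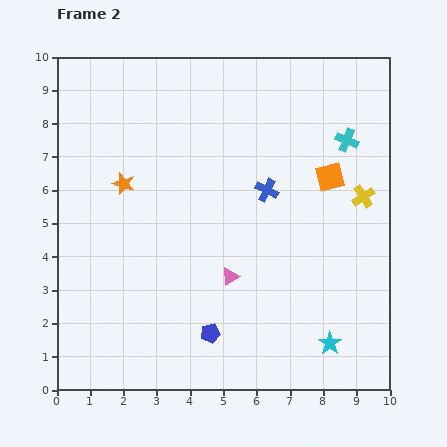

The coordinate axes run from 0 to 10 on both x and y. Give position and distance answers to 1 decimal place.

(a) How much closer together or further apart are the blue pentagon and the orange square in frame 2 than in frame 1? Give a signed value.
-2.7

Distance in frame 1: 8.6. Distance in frame 2: 5.9.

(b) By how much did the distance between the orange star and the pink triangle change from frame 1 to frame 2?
-5.6

Distance in frame 1: 9.9. Distance in frame 2: 4.3.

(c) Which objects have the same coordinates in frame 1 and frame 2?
none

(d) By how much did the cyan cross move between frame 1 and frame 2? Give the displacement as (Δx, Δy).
(0.1, 0.4)

The cyan cross was at (8.6, 7.1) in frame 1 and (8.7, 7.5) in frame 2.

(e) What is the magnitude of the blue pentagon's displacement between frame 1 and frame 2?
0.6

The blue pentagon moved from (5.2, 1.7) to (4.6, 1.7), a distance of √(0.6² + 0.0²) ≈ 0.6.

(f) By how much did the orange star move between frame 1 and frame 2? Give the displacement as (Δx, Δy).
(1.3, -1.9)

The orange star was at (0.7, 8.1) in frame 1 and (2.0, 6.2) in frame 2.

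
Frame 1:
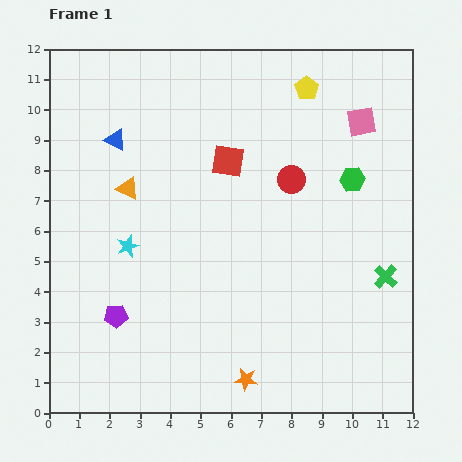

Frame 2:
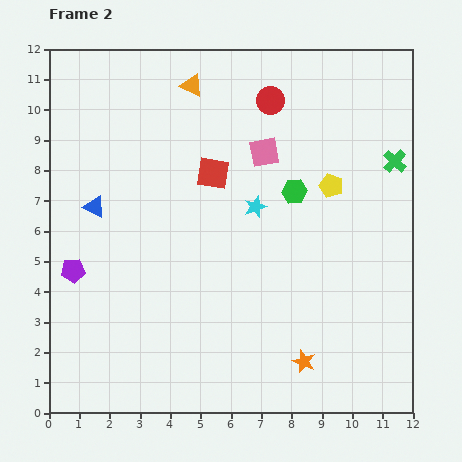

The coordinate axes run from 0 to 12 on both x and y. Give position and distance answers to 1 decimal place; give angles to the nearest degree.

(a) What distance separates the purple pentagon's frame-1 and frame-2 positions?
2.1

The purple pentagon moved from (2.2, 3.2) to (0.8, 4.7), a distance of √(1.4² + 1.5²) ≈ 2.1.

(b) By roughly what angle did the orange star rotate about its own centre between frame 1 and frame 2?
15° clockwise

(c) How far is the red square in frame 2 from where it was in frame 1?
0.6

The red square moved from (5.9, 8.3) to (5.4, 7.9), a distance of √(0.5² + 0.4²) ≈ 0.6.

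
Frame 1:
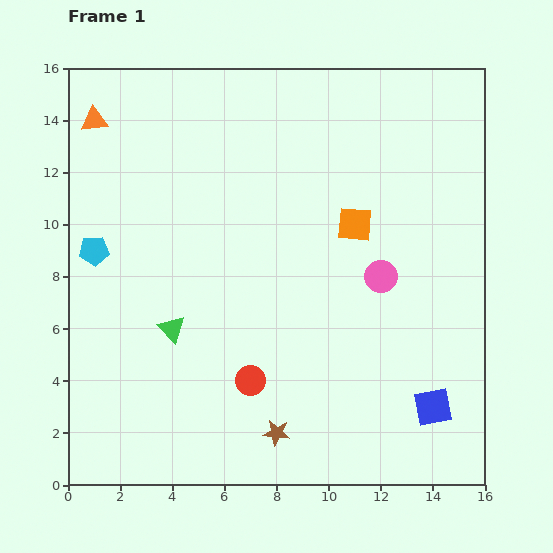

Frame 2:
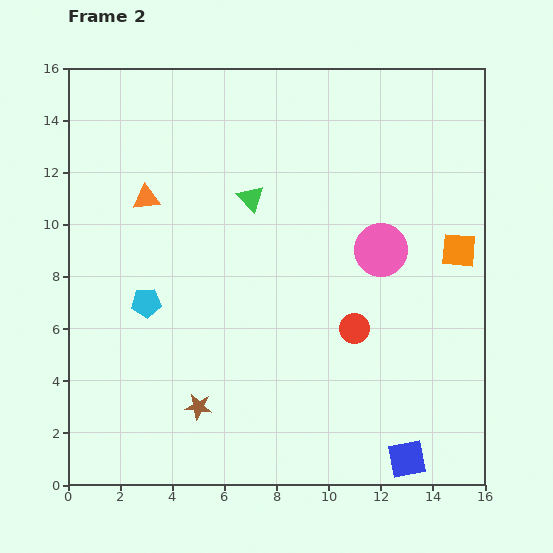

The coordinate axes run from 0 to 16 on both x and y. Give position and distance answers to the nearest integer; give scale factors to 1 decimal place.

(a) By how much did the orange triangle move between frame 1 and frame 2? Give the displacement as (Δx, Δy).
(2, -3)

The orange triangle was at (1, 14) in frame 1 and (3, 11) in frame 2.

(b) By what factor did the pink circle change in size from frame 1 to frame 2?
1.6×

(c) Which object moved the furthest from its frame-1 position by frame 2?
the green triangle

(moved 6; next 4)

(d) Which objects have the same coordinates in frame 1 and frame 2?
none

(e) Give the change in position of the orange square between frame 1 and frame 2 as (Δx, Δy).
(4, -1)

The orange square was at (11, 10) in frame 1 and (15, 9) in frame 2.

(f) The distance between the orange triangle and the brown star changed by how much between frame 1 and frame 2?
-6

Distance in frame 1: 14. Distance in frame 2: 8.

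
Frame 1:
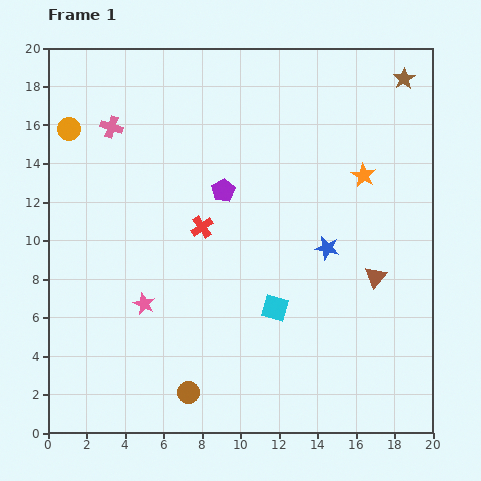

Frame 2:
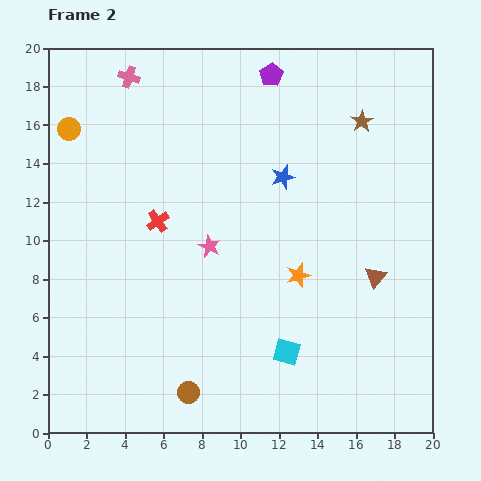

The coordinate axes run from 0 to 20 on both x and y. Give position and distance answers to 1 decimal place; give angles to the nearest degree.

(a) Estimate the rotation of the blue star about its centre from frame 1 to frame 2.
29° counter-clockwise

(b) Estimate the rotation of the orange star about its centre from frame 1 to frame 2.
25° clockwise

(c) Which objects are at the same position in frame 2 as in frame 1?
the brown triangle, the brown circle, the orange circle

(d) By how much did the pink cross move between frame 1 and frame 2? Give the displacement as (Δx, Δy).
(0.9, 2.6)

The pink cross was at (3.3, 15.9) in frame 1 and (4.2, 18.5) in frame 2.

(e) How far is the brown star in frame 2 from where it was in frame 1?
3.1

The brown star moved from (18.5, 18.4) to (16.3, 16.2), a distance of √(2.2² + 2.2²) ≈ 3.1.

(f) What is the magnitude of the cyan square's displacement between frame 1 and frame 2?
2.4

The cyan square moved from (11.8, 6.5) to (12.4, 4.2), a distance of √(0.6² + 2.3²) ≈ 2.4.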